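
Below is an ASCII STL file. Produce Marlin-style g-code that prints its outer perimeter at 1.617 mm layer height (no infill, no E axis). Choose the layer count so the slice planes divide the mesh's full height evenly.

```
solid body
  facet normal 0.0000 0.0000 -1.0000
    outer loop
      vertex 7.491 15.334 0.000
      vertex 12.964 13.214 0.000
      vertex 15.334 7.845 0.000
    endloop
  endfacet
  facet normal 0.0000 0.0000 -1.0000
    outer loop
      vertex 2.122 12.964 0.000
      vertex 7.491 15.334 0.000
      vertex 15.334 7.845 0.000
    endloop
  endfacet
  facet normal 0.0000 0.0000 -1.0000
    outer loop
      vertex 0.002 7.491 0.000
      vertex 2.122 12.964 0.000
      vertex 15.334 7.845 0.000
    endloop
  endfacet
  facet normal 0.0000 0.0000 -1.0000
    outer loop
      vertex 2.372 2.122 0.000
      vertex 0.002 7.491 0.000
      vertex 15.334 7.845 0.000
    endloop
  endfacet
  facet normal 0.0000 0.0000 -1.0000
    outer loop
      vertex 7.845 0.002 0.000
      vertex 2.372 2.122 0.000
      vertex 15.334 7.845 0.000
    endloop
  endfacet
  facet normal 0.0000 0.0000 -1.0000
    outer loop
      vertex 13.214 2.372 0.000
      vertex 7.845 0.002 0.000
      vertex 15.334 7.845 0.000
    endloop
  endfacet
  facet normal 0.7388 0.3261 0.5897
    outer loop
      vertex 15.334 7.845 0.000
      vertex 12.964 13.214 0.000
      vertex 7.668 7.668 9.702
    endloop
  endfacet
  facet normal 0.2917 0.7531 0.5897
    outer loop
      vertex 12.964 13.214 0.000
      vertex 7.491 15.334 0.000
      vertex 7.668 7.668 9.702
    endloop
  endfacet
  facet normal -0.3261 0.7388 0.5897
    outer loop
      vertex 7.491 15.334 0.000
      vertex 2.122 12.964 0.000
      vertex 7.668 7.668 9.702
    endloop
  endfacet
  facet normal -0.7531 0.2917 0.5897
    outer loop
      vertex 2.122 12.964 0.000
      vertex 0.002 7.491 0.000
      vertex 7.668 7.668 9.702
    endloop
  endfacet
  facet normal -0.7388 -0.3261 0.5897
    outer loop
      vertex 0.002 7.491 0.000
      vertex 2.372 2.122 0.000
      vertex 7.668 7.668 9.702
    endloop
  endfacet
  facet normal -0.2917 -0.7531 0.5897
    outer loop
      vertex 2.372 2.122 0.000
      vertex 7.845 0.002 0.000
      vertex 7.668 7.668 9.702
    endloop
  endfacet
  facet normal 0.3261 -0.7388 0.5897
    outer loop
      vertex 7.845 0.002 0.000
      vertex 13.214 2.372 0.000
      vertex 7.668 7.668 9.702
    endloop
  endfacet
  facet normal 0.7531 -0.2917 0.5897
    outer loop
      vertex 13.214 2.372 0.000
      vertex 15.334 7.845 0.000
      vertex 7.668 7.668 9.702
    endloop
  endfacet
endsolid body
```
; perimeter-only toolpath
G21 ; units = mm
G90 ; absolute positioning
G28 ; home
; layer 1
G0 Z1.617
G0 X14.056 Y7.815
G1 X12.081 Y12.290
G1 X7.520 Y14.056
G1 X3.046 Y12.081
G1 X1.280 Y7.520
G1 X3.255 Y3.046
G1 X7.815 Y1.280
G1 X12.290 Y3.255
G1 X14.056 Y7.815
; layer 2
G0 Z3.234
G0 X12.779 Y7.786
G1 X11.199 Y11.365
G1 X7.550 Y12.779
G1 X3.971 Y11.199
G1 X2.557 Y7.550
G1 X4.137 Y3.971
G1 X7.786 Y2.557
G1 X11.365 Y4.137
G1 X12.779 Y7.786
; layer 3
G0 Z4.851
G0 X11.501 Y7.756
G1 X10.316 Y10.441
G1 X7.579 Y11.501
G1 X4.895 Y10.316
G1 X3.835 Y7.579
G1 X5.020 Y4.895
G1 X7.756 Y3.835
G1 X10.441 Y5.020
G1 X11.501 Y7.756
; layer 4
G0 Z6.468
G0 X10.223 Y7.727
G1 X9.433 Y9.517
G1 X7.609 Y10.223
G1 X5.819 Y9.433
G1 X5.113 Y7.609
G1 X5.903 Y5.819
G1 X7.727 Y5.113
G1 X9.517 Y5.903
G1 X10.223 Y7.727
; layer 5
G0 Z8.085
G0 X8.946 Y7.697
G1 X8.551 Y8.592
G1 X7.639 Y8.946
G1 X6.744 Y8.551
G1 X6.390 Y7.639
G1 X6.785 Y6.744
G1 X7.697 Y6.390
G1 X8.592 Y6.785
G1 X8.946 Y7.697
M2 ; end

The solid is a regular 8-sided pyramid, base circumscribed radius ≈ 7.67 mm, apex at z ≈ 9.7 mm. Slicing at Δz = 1.617 mm — 6 equal slices spanning the solid's height, so layer i sits at z = i·h/6 — gives 5 non-empty perimeters. Each is a 8-segment closed polygon; G0 lifts to the layer z and rapids to the start vertex, then G1 traces the edges. The cross-section shrinks linearly with z (the slice at the apex is degenerate and omitted).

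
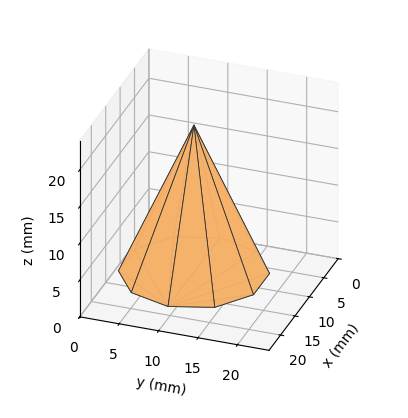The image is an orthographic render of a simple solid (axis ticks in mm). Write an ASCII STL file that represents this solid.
Reading the render: the shape is a regular 10-sided pyramid, base circumscribed radius ≈ 9 mm, apex at z ≈ 20 mm (dimensions read to the nearest mm from the axis ticks). For the STL, each face is triangulated and given an outward normal.

solid part
  facet normal 0.0000 0.0000 -1.0000
    outer loop
      vertex 11.78 17.56 0.00
      vertex 16.28 14.29 0.00
      vertex 18.00 9.00 0.00
    endloop
  endfacet
  facet normal 0.0000 0.0000 -1.0000
    outer loop
      vertex 6.22 17.56 0.00
      vertex 11.78 17.56 0.00
      vertex 18.00 9.00 0.00
    endloop
  endfacet
  facet normal 0.0000 0.0000 -1.0000
    outer loop
      vertex 1.72 14.29 0.00
      vertex 6.22 17.56 0.00
      vertex 18.00 9.00 0.00
    endloop
  endfacet
  facet normal 0.0000 0.0000 -1.0000
    outer loop
      vertex 0.00 9.00 0.00
      vertex 1.72 14.29 0.00
      vertex 18.00 9.00 0.00
    endloop
  endfacet
  facet normal 0.0000 0.0000 -1.0000
    outer loop
      vertex 1.72 3.71 0.00
      vertex 0.00 9.00 0.00
      vertex 18.00 9.00 0.00
    endloop
  endfacet
  facet normal 0.0000 0.0000 -1.0000
    outer loop
      vertex 6.22 0.44 0.00
      vertex 1.72 3.71 0.00
      vertex 18.00 9.00 0.00
    endloop
  endfacet
  facet normal 0.0000 0.0000 -1.0000
    outer loop
      vertex 11.78 0.44 0.00
      vertex 6.22 0.44 0.00
      vertex 18.00 9.00 0.00
    endloop
  endfacet
  facet normal 0.0000 0.0000 -1.0000
    outer loop
      vertex 16.28 3.71 0.00
      vertex 11.78 0.44 0.00
      vertex 18.00 9.00 0.00
    endloop
  endfacet
  facet normal 0.8743 0.2843 0.3934
    outer loop
      vertex 18.00 9.00 0.00
      vertex 16.28 14.29 0.00
      vertex 9.00 9.00 20.00
    endloop
  endfacet
  facet normal 0.5404 0.7437 0.3934
    outer loop
      vertex 16.28 14.29 0.00
      vertex 11.78 17.56 0.00
      vertex 9.00 9.00 20.00
    endloop
  endfacet
  facet normal 0.0000 0.9193 0.3935
    outer loop
      vertex 11.78 17.56 0.00
      vertex 6.22 17.56 0.00
      vertex 9.00 9.00 20.00
    endloop
  endfacet
  facet normal -0.5404 0.7437 0.3934
    outer loop
      vertex 6.22 17.56 0.00
      vertex 1.72 14.29 0.00
      vertex 9.00 9.00 20.00
    endloop
  endfacet
  facet normal -0.8743 0.2843 0.3934
    outer loop
      vertex 1.72 14.29 0.00
      vertex 0.00 9.00 0.00
      vertex 9.00 9.00 20.00
    endloop
  endfacet
  facet normal -0.8743 -0.2843 0.3934
    outer loop
      vertex 0.00 9.00 0.00
      vertex 1.72 3.71 0.00
      vertex 9.00 9.00 20.00
    endloop
  endfacet
  facet normal -0.5404 -0.7437 0.3934
    outer loop
      vertex 1.72 3.71 0.00
      vertex 6.22 0.44 0.00
      vertex 9.00 9.00 20.00
    endloop
  endfacet
  facet normal 0.0000 -0.9193 0.3935
    outer loop
      vertex 6.22 0.44 0.00
      vertex 11.78 0.44 0.00
      vertex 9.00 9.00 20.00
    endloop
  endfacet
  facet normal 0.5404 -0.7437 0.3934
    outer loop
      vertex 11.78 0.44 0.00
      vertex 16.28 3.71 0.00
      vertex 9.00 9.00 20.00
    endloop
  endfacet
  facet normal 0.8743 -0.2843 0.3934
    outer loop
      vertex 16.28 3.71 0.00
      vertex 18.00 9.00 0.00
      vertex 9.00 9.00 20.00
    endloop
  endfacet
endsolid part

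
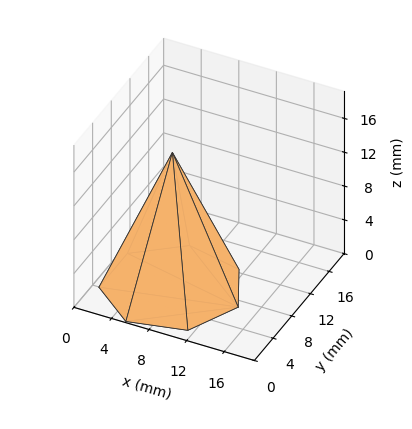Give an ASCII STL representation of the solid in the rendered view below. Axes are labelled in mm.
Reading the render: the shape is a regular 7-sided pyramid, base circumscribed radius ≈ 7 mm, apex at z ≈ 16 mm (dimensions read to the nearest mm from the axis ticks). For the STL, each face is triangulated and given an outward normal.

solid part
  facet normal 0.0000 0.0000 -1.0000
    outer loop
      vertex 5.442 13.824 0.000
      vertex 11.364 12.473 0.000
      vertex 14.000 7.000 0.000
    endloop
  endfacet
  facet normal 0.0000 0.0000 -1.0000
    outer loop
      vertex 0.693 10.037 0.000
      vertex 5.442 13.824 0.000
      vertex 14.000 7.000 0.000
    endloop
  endfacet
  facet normal 0.0000 0.0000 -1.0000
    outer loop
      vertex 0.693 3.963 0.000
      vertex 0.693 10.037 0.000
      vertex 14.000 7.000 0.000
    endloop
  endfacet
  facet normal 0.0000 0.0000 -1.0000
    outer loop
      vertex 5.442 0.176 0.000
      vertex 0.693 3.963 0.000
      vertex 14.000 7.000 0.000
    endloop
  endfacet
  facet normal 0.0000 0.0000 -1.0000
    outer loop
      vertex 11.364 1.527 0.000
      vertex 5.442 0.176 0.000
      vertex 14.000 7.000 0.000
    endloop
  endfacet
  facet normal 0.8382 0.4037 0.3667
    outer loop
      vertex 14.000 7.000 0.000
      vertex 11.364 12.473 0.000
      vertex 7.000 7.000 16.000
    endloop
  endfacet
  facet normal 0.2069 0.9070 0.3667
    outer loop
      vertex 11.364 12.473 0.000
      vertex 5.442 13.824 0.000
      vertex 7.000 7.000 16.000
    endloop
  endfacet
  facet normal -0.5800 0.7274 0.3667
    outer loop
      vertex 5.442 13.824 0.000
      vertex 0.693 10.037 0.000
      vertex 7.000 7.000 16.000
    endloop
  endfacet
  facet normal -0.9303 0.0000 0.3667
    outer loop
      vertex 0.693 10.037 0.000
      vertex 0.693 3.963 0.000
      vertex 7.000 7.000 16.000
    endloop
  endfacet
  facet normal -0.5800 -0.7274 0.3667
    outer loop
      vertex 0.693 3.963 0.000
      vertex 5.442 0.176 0.000
      vertex 7.000 7.000 16.000
    endloop
  endfacet
  facet normal 0.2069 -0.9070 0.3667
    outer loop
      vertex 5.442 0.176 0.000
      vertex 11.364 1.527 0.000
      vertex 7.000 7.000 16.000
    endloop
  endfacet
  facet normal 0.8382 -0.4037 0.3667
    outer loop
      vertex 11.364 1.527 0.000
      vertex 14.000 7.000 0.000
      vertex 7.000 7.000 16.000
    endloop
  endfacet
endsolid part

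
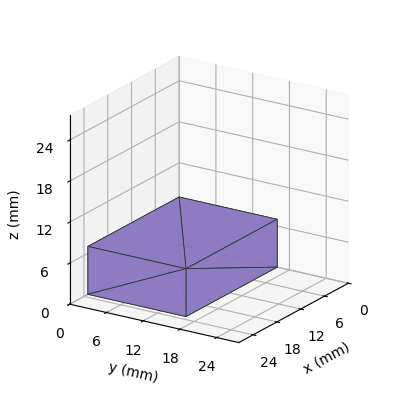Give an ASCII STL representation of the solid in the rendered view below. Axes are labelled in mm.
Reading the render: the shape is a rectangular box, roughly 23 × 16 mm footprint and 7 mm tall (dimensions read to the nearest mm from the axis ticks). For the STL, each face is triangulated and given an outward normal.

solid part
  facet normal 0.0000 0.0000 -1.0000
    outer loop
      vertex 23.00 16.00 0.00
      vertex 23.00 0.00 0.00
      vertex 0.00 0.00 0.00
    endloop
  endfacet
  facet normal 0.0000 0.0000 -1.0000
    outer loop
      vertex 0.00 16.00 0.00
      vertex 23.00 16.00 0.00
      vertex 0.00 0.00 0.00
    endloop
  endfacet
  facet normal 0.0000 0.0000 1.0000
    outer loop
      vertex 0.00 0.00 7.00
      vertex 23.00 0.00 7.00
      vertex 23.00 16.00 7.00
    endloop
  endfacet
  facet normal 0.0000 0.0000 1.0000
    outer loop
      vertex 0.00 0.00 7.00
      vertex 23.00 16.00 7.00
      vertex 0.00 16.00 7.00
    endloop
  endfacet
  facet normal 0.0000 -1.0000 0.0000
    outer loop
      vertex 0.00 0.00 0.00
      vertex 23.00 0.00 0.00
      vertex 23.00 0.00 7.00
    endloop
  endfacet
  facet normal 0.0000 -1.0000 0.0000
    outer loop
      vertex 0.00 0.00 0.00
      vertex 23.00 0.00 7.00
      vertex 0.00 0.00 7.00
    endloop
  endfacet
  facet normal 0.0000 1.0000 0.0000
    outer loop
      vertex 23.00 16.00 7.00
      vertex 23.00 16.00 0.00
      vertex 0.00 16.00 0.00
    endloop
  endfacet
  facet normal 0.0000 1.0000 0.0000
    outer loop
      vertex 0.00 16.00 7.00
      vertex 23.00 16.00 7.00
      vertex 0.00 16.00 0.00
    endloop
  endfacet
  facet normal -1.0000 0.0000 0.0000
    outer loop
      vertex 0.00 16.00 7.00
      vertex 0.00 16.00 0.00
      vertex 0.00 0.00 0.00
    endloop
  endfacet
  facet normal -1.0000 0.0000 0.0000
    outer loop
      vertex 0.00 0.00 7.00
      vertex 0.00 16.00 7.00
      vertex 0.00 0.00 0.00
    endloop
  endfacet
  facet normal 1.0000 0.0000 0.0000
    outer loop
      vertex 23.00 0.00 0.00
      vertex 23.00 16.00 0.00
      vertex 23.00 16.00 7.00
    endloop
  endfacet
  facet normal 1.0000 0.0000 0.0000
    outer loop
      vertex 23.00 0.00 0.00
      vertex 23.00 16.00 7.00
      vertex 23.00 0.00 7.00
    endloop
  endfacet
endsolid part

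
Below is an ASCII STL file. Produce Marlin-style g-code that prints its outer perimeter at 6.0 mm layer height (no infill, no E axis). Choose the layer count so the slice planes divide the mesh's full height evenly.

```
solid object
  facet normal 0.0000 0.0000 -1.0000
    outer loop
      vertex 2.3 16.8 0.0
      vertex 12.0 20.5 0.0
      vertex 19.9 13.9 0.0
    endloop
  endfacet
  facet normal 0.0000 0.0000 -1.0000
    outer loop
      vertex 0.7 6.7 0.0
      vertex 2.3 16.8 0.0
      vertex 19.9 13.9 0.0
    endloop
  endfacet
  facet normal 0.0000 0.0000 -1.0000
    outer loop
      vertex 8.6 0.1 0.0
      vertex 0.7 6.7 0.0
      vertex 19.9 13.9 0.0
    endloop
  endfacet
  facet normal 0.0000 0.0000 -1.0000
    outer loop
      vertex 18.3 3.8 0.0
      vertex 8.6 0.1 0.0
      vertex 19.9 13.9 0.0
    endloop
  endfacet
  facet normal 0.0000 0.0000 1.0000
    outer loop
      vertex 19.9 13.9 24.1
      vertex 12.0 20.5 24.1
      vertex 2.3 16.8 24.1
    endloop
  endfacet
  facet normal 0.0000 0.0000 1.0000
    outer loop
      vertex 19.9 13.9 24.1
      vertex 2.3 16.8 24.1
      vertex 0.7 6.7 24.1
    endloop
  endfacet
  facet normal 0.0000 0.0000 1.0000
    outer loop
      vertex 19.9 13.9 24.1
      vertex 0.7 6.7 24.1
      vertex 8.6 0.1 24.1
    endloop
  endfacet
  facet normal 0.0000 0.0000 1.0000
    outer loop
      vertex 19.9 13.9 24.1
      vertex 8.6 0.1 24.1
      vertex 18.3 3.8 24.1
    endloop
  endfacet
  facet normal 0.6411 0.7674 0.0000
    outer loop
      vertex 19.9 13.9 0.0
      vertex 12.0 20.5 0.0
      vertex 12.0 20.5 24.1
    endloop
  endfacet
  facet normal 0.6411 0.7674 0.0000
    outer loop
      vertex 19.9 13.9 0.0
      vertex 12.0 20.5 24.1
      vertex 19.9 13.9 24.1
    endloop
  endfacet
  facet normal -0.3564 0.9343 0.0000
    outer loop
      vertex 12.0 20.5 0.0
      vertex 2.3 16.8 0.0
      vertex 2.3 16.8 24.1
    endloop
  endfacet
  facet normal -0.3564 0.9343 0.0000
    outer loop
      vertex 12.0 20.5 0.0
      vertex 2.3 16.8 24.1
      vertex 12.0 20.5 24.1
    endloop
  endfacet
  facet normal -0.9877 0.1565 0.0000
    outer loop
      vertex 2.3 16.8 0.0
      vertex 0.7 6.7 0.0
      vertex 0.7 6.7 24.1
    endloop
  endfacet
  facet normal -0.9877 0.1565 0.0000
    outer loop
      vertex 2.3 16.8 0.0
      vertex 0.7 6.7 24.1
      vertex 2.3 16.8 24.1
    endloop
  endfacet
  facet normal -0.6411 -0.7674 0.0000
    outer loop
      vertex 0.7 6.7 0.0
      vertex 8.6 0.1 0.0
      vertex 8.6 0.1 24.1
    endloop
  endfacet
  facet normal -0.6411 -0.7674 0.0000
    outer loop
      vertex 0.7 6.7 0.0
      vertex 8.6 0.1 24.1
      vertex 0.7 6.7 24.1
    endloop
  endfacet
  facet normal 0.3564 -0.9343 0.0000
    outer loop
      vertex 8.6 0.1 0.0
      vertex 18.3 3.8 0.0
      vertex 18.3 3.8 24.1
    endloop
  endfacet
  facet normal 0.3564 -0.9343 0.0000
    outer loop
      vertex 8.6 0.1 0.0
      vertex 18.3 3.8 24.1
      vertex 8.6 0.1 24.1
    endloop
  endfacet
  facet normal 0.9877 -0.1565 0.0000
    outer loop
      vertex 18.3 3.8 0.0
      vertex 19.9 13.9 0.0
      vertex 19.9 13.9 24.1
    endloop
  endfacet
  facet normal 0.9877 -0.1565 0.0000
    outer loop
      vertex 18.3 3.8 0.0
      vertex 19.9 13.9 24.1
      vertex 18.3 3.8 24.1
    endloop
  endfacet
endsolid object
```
; perimeter-only toolpath
G21 ; units = mm
G90 ; absolute positioning
G28 ; home
; layer 1
G0 Z6.0
G0 X19.9 Y13.9
G1 X12.0 Y20.5
G1 X2.3 Y16.8
G1 X0.7 Y6.7
G1 X8.6 Y0.1
G1 X18.3 Y3.8
G1 X19.9 Y13.9
; layer 2
G0 Z12.1
G0 X19.9 Y13.9
G1 X12.0 Y20.5
G1 X2.3 Y16.8
G1 X0.7 Y6.7
G1 X8.6 Y0.1
G1 X18.3 Y3.8
G1 X19.9 Y13.9
; layer 3
G0 Z18.1
G0 X19.9 Y13.9
G1 X12.0 Y20.5
G1 X2.3 Y16.8
G1 X0.7 Y6.7
G1 X8.6 Y0.1
G1 X18.3 Y3.8
G1 X19.9 Y13.9
; layer 4
G0 Z24.1
G0 X19.9 Y13.9
G1 X12.0 Y20.5
G1 X2.3 Y16.8
G1 X0.7 Y6.7
G1 X8.6 Y0.1
G1 X18.3 Y3.8
G1 X19.9 Y13.9
M2 ; end

The solid is a regular 6-sided prism (a cylinder approximated with 6 flat sides), circumscribed radius ≈ 10.3 mm, height ≈ 24.1 mm. Slicing at Δz = 6.0 mm — 4 equal slices spanning the solid's height, so layer i sits at z = i·h/4 — gives 4 non-empty perimeters. Each is a 6-segment closed polygon; G0 lifts to the layer z and rapids to the start vertex, then G1 traces the edges.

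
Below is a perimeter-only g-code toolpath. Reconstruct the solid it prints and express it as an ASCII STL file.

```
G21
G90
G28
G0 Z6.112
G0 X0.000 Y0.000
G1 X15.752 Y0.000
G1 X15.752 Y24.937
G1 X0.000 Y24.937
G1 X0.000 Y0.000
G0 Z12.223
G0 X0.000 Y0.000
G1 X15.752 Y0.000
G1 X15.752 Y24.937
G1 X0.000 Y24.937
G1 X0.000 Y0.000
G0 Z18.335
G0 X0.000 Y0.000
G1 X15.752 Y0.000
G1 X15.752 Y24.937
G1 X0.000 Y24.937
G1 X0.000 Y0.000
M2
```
solid part
  facet normal 0.0000 0.0000 -1.0000
    outer loop
      vertex 15.752 24.937 0.000
      vertex 15.752 0.000 0.000
      vertex 0.000 0.000 0.000
    endloop
  endfacet
  facet normal 0.0000 0.0000 -1.0000
    outer loop
      vertex 0.000 24.937 0.000
      vertex 15.752 24.937 0.000
      vertex 0.000 0.000 0.000
    endloop
  endfacet
  facet normal 0.0000 0.0000 1.0000
    outer loop
      vertex 0.000 0.000 18.335
      vertex 15.752 0.000 18.335
      vertex 15.752 24.937 18.335
    endloop
  endfacet
  facet normal 0.0000 0.0000 1.0000
    outer loop
      vertex 0.000 0.000 18.335
      vertex 15.752 24.937 18.335
      vertex 0.000 24.937 18.335
    endloop
  endfacet
  facet normal 0.0000 -1.0000 0.0000
    outer loop
      vertex 0.000 0.000 0.000
      vertex 15.752 0.000 0.000
      vertex 15.752 0.000 18.335
    endloop
  endfacet
  facet normal 0.0000 -1.0000 0.0000
    outer loop
      vertex 0.000 0.000 0.000
      vertex 15.752 0.000 18.335
      vertex 0.000 0.000 18.335
    endloop
  endfacet
  facet normal 0.0000 1.0000 0.0000
    outer loop
      vertex 15.752 24.937 18.335
      vertex 15.752 24.937 0.000
      vertex 0.000 24.937 0.000
    endloop
  endfacet
  facet normal 0.0000 1.0000 0.0000
    outer loop
      vertex 0.000 24.937 18.335
      vertex 15.752 24.937 18.335
      vertex 0.000 24.937 0.000
    endloop
  endfacet
  facet normal -1.0000 0.0000 0.0000
    outer loop
      vertex 0.000 24.937 18.335
      vertex 0.000 24.937 0.000
      vertex 0.000 0.000 0.000
    endloop
  endfacet
  facet normal -1.0000 0.0000 0.0000
    outer loop
      vertex 0.000 0.000 18.335
      vertex 0.000 24.937 18.335
      vertex 0.000 0.000 0.000
    endloop
  endfacet
  facet normal 1.0000 0.0000 0.0000
    outer loop
      vertex 15.752 0.000 0.000
      vertex 15.752 24.937 0.000
      vertex 15.752 24.937 18.335
    endloop
  endfacet
  facet normal 1.0000 0.0000 0.0000
    outer loop
      vertex 15.752 0.000 0.000
      vertex 15.752 24.937 18.335
      vertex 15.752 0.000 18.335
    endloop
  endfacet
endsolid part

The G0 Z moves step by Δz≈6.112 mm. Every layer's G1 loop is the same polygon, so the solid is a straight extrusion of it from z=0 to z≈18.3. Closing with flat bottom and top caps and triangulating gives 12 facets — a rectangular box, roughly 15.8 × 24.9 mm footprint and 18.3 mm tall.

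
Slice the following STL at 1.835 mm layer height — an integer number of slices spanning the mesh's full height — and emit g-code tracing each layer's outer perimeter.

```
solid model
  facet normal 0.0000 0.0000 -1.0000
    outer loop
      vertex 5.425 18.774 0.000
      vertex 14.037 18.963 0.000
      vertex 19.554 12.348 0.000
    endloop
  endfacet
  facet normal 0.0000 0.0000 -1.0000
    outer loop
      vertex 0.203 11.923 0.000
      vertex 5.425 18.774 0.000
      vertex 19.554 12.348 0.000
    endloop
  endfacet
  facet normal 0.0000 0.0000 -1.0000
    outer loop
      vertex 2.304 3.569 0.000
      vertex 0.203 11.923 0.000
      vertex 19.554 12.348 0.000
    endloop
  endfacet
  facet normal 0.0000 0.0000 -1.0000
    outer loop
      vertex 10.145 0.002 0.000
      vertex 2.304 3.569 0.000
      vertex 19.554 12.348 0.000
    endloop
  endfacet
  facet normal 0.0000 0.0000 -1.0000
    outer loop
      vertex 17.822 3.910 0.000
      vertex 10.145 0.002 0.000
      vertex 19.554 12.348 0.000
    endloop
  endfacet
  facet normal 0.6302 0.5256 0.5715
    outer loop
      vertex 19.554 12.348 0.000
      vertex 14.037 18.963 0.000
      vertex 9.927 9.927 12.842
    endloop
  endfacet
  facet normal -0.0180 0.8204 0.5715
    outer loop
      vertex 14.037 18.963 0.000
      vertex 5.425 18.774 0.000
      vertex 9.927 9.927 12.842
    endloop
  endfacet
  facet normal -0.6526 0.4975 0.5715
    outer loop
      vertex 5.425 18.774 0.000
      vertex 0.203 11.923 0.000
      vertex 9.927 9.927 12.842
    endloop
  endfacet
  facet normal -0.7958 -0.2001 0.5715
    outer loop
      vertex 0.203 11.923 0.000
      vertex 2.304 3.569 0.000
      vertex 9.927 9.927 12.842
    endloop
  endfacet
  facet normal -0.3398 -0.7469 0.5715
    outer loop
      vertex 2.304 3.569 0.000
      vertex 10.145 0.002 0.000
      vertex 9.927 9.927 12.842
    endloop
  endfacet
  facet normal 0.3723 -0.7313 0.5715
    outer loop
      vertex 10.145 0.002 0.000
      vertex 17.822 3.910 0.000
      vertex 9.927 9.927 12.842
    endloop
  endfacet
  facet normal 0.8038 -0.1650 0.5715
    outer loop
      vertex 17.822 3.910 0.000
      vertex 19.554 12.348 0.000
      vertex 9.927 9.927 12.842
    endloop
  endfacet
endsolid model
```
; perimeter-only toolpath
G21 ; units = mm
G90 ; absolute positioning
G28 ; home
; layer 1
G0 Z1.835
G0 X18.179 Y12.002
G1 X13.450 Y17.672
G1 X6.068 Y17.510
G1 X1.592 Y11.638
G1 X3.393 Y4.477
G1 X10.114 Y1.420
G1 X16.694 Y4.770
G1 X18.179 Y12.002
; layer 2
G0 Z3.669
G0 X16.803 Y11.656
G1 X12.863 Y16.381
G1 X6.711 Y16.246
G1 X2.981 Y11.353
G1 X4.482 Y5.386
G1 X10.083 Y2.838
G1 X15.566 Y5.629
G1 X16.803 Y11.656
; layer 3
G0 Z5.504
G0 X15.428 Y11.310
G1 X12.276 Y15.090
G1 X7.354 Y14.982
G1 X4.370 Y11.068
G1 X5.571 Y6.294
G1 X10.052 Y4.256
G1 X14.438 Y6.489
G1 X15.428 Y11.310
; layer 4
G0 Z7.338
G0 X14.053 Y10.965
G1 X11.688 Y13.800
G1 X7.998 Y13.719
G1 X5.760 Y10.782
G1 X6.660 Y7.202
G1 X10.020 Y5.673
G1 X13.311 Y7.348
G1 X14.053 Y10.965
; layer 5
G0 Z9.173
G0 X12.678 Y10.619
G1 X11.101 Y12.509
G1 X8.641 Y12.455
G1 X7.149 Y10.497
G1 X7.749 Y8.110
G1 X9.989 Y7.091
G1 X12.183 Y8.208
G1 X12.678 Y10.619
; layer 6
G0 Z11.007
G0 X11.302 Y10.273
G1 X10.514 Y11.218
G1 X9.284 Y11.191
G1 X8.538 Y10.212
G1 X8.838 Y9.019
G1 X9.958 Y8.509
G1 X11.055 Y9.067
G1 X11.302 Y10.273
M2 ; end

The solid is a regular 7-sided pyramid, base circumscribed radius ≈ 9.93 mm, apex at z ≈ 12.8 mm. Slicing at Δz = 1.835 mm — 7 equal slices spanning the solid's height, so layer i sits at z = i·h/7 — gives 6 non-empty perimeters. Each is a 7-segment closed polygon; G0 lifts to the layer z and rapids to the start vertex, then G1 traces the edges. The cross-section shrinks linearly with z (the slice at the apex is degenerate and omitted).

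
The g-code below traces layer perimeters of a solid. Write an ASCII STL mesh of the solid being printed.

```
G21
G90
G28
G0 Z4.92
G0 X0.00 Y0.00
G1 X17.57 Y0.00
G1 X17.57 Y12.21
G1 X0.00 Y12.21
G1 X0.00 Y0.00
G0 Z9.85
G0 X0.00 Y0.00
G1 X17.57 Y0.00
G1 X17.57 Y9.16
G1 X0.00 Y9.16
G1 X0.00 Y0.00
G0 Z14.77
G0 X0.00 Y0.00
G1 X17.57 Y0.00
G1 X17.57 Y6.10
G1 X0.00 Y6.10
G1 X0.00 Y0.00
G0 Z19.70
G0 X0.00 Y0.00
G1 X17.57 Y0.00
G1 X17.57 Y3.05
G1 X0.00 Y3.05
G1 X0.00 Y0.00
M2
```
solid part
  facet normal 0.0000 0.0000 -1.0000
    outer loop
      vertex 17.57 15.26 0.00
      vertex 17.57 0.00 0.00
      vertex 0.00 0.00 0.00
    endloop
  endfacet
  facet normal 0.0000 0.0000 -1.0000
    outer loop
      vertex 0.00 15.26 0.00
      vertex 17.57 15.26 0.00
      vertex 0.00 0.00 0.00
    endloop
  endfacet
  facet normal 0.0000 -1.0000 0.0000
    outer loop
      vertex 0.00 0.00 0.00
      vertex 17.57 0.00 0.00
      vertex 17.57 0.00 24.62
    endloop
  endfacet
  facet normal 0.0000 -1.0000 0.0000
    outer loop
      vertex 0.00 0.00 0.00
      vertex 17.57 0.00 24.62
      vertex 0.00 0.00 24.62
    endloop
  endfacet
  facet normal 0.0000 0.8500 0.5268
    outer loop
      vertex 0.00 0.00 24.62
      vertex 17.57 0.00 24.62
      vertex 17.57 15.26 0.00
    endloop
  endfacet
  facet normal 0.0000 0.8500 0.5268
    outer loop
      vertex 0.00 0.00 24.62
      vertex 17.57 15.26 0.00
      vertex 0.00 15.26 0.00
    endloop
  endfacet
  facet normal -1.0000 0.0000 0.0000
    outer loop
      vertex 0.00 0.00 24.62
      vertex 0.00 15.26 0.00
      vertex 0.00 0.00 0.00
    endloop
  endfacet
  facet normal 1.0000 0.0000 0.0000
    outer loop
      vertex 17.57 0.00 0.00
      vertex 17.57 15.26 0.00
      vertex 17.57 0.00 24.62
    endloop
  endfacet
endsolid part

The G0 Z moves step by Δz≈4.92 mm. The G1 loops shrink linearly with z, so the solid tapers from its base footprint up to z≈24.6. Closing with a flat bottom cap and the tapered top and triangulating gives 8 facets — a wedge (ramp): 17.6 × 15.3 mm base, rising to 24.6 mm along the y=0 edge and sloping linearly to z=0 at y=15.3.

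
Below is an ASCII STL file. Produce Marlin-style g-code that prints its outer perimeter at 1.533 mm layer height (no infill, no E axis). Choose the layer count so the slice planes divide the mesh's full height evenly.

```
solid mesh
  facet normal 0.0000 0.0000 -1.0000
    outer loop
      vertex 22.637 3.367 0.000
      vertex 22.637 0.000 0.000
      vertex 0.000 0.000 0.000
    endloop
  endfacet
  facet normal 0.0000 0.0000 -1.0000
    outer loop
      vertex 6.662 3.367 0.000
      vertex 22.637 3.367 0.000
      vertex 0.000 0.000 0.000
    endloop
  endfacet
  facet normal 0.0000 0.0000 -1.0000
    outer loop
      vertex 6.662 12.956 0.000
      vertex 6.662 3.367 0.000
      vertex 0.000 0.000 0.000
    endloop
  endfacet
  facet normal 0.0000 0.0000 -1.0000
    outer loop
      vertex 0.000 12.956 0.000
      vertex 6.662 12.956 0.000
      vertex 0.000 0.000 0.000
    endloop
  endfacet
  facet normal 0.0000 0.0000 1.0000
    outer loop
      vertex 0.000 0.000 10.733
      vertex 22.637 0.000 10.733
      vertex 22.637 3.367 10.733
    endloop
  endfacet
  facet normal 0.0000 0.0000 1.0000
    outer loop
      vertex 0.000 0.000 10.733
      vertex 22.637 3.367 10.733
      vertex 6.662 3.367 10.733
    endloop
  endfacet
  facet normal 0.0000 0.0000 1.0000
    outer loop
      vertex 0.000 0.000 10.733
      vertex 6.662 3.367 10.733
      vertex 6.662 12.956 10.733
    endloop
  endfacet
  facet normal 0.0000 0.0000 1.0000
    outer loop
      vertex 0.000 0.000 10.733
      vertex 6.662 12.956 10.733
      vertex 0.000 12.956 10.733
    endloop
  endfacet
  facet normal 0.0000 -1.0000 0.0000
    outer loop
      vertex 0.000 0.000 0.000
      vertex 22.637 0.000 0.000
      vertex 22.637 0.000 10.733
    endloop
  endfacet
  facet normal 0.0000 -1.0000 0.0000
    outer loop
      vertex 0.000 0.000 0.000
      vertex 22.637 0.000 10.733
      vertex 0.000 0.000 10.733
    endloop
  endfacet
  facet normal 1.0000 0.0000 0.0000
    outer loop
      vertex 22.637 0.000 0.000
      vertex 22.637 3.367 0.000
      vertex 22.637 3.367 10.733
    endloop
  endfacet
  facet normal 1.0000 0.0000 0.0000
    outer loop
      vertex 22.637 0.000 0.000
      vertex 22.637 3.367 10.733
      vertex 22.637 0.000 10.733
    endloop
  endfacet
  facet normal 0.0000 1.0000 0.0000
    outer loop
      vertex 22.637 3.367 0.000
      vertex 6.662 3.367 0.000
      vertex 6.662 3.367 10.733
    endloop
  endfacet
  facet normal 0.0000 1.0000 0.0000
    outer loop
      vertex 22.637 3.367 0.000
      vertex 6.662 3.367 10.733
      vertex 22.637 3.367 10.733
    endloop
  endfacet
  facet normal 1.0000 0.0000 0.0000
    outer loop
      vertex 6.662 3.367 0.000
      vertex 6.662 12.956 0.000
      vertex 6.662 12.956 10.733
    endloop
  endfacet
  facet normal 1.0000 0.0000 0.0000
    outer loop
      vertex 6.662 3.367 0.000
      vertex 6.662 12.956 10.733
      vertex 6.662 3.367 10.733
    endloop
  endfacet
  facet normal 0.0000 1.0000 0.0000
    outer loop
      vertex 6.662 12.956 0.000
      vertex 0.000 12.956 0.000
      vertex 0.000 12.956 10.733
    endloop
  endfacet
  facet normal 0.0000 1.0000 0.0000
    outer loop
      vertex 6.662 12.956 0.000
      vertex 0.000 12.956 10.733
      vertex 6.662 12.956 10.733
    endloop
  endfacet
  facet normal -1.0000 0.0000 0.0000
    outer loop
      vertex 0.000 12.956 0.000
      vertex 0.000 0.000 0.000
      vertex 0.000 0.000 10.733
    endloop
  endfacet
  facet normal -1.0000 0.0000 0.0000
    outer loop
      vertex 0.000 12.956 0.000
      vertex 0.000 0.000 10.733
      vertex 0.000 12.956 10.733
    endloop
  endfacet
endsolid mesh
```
; perimeter-only toolpath
G21 ; units = mm
G90 ; absolute positioning
G28 ; home
; layer 1
G0 Z1.533
G0 X0.000 Y0.000
G1 X22.637 Y0.000
G1 X22.637 Y3.367
G1 X6.662 Y3.367
G1 X6.662 Y12.956
G1 X0.000 Y12.956
G1 X0.000 Y0.000
; layer 2
G0 Z3.067
G0 X0.000 Y0.000
G1 X22.637 Y0.000
G1 X22.637 Y3.367
G1 X6.662 Y3.367
G1 X6.662 Y12.956
G1 X0.000 Y12.956
G1 X0.000 Y0.000
; layer 3
G0 Z4.600
G0 X0.000 Y0.000
G1 X22.637 Y0.000
G1 X22.637 Y3.367
G1 X6.662 Y3.367
G1 X6.662 Y12.956
G1 X0.000 Y12.956
G1 X0.000 Y0.000
; layer 4
G0 Z6.133
G0 X0.000 Y0.000
G1 X22.637 Y0.000
G1 X22.637 Y3.367
G1 X6.662 Y3.367
G1 X6.662 Y12.956
G1 X0.000 Y12.956
G1 X0.000 Y0.000
; layer 5
G0 Z7.666
G0 X0.000 Y0.000
G1 X22.637 Y0.000
G1 X22.637 Y3.367
G1 X6.662 Y3.367
G1 X6.662 Y12.956
G1 X0.000 Y12.956
G1 X0.000 Y0.000
; layer 6
G0 Z9.200
G0 X0.000 Y0.000
G1 X22.637 Y0.000
G1 X22.637 Y3.367
G1 X6.662 Y3.367
G1 X6.662 Y12.956
G1 X0.000 Y12.956
G1 X0.000 Y0.000
; layer 7
G0 Z10.733
G0 X0.000 Y0.000
G1 X22.637 Y0.000
G1 X22.637 Y3.367
G1 X6.662 Y3.367
G1 X6.662 Y12.956
G1 X0.000 Y12.956
G1 X0.000 Y0.000
M2 ; end

The solid is an L-shaped prism: outer 22.6 × 13 mm, arm thicknesses ≈ 3.37 mm (horizontal) and 6.66 mm (vertical), extruded 10.7 mm in z. Slicing at Δz = 1.533 mm — 7 equal slices spanning the solid's height, so layer i sits at z = i·h/7 — gives 7 non-empty perimeters. Each is a 6-segment closed polygon; G0 lifts to the layer z and rapids to the start vertex, then G1 traces the edges.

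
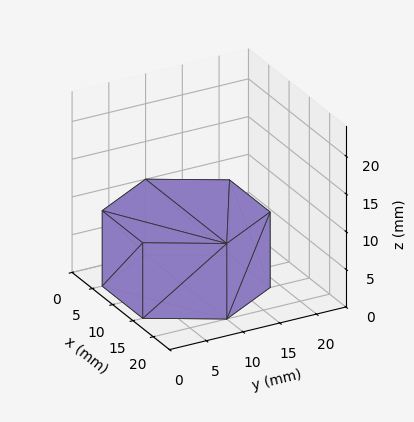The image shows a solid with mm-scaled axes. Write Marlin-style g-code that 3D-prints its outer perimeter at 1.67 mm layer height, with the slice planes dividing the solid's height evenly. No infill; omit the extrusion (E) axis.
Reading the render: the shape is a regular 6-sided prism (a cylinder approximated with 6 flat sides), circumscribed radius ≈ 10 mm, height ≈ 10 mm (dimensions read to the nearest mm from the axis ticks). For the g-code, the solid's height is divided into equal slices at the stated Δz and each level perimeter traced with G1 moves after a G0 lift.

; perimeter-only toolpath
G21 ; units = mm
G90 ; absolute positioning
G28 ; home
; layer 1
G0 Z1.67
G0 X20.00 Y10.00
G1 X15.00 Y18.66
G1 X5.00 Y18.66
G1 X0.00 Y10.00
G1 X5.00 Y1.34
G1 X15.00 Y1.34
G1 X20.00 Y10.00
; layer 2
G0 Z3.33
G0 X20.00 Y10.00
G1 X15.00 Y18.66
G1 X5.00 Y18.66
G1 X0.00 Y10.00
G1 X5.00 Y1.34
G1 X15.00 Y1.34
G1 X20.00 Y10.00
; layer 3
G0 Z5.00
G0 X20.00 Y10.00
G1 X15.00 Y18.66
G1 X5.00 Y18.66
G1 X0.00 Y10.00
G1 X5.00 Y1.34
G1 X15.00 Y1.34
G1 X20.00 Y10.00
; layer 4
G0 Z6.67
G0 X20.00 Y10.00
G1 X15.00 Y18.66
G1 X5.00 Y18.66
G1 X0.00 Y10.00
G1 X5.00 Y1.34
G1 X15.00 Y1.34
G1 X20.00 Y10.00
; layer 5
G0 Z8.33
G0 X20.00 Y10.00
G1 X15.00 Y18.66
G1 X5.00 Y18.66
G1 X0.00 Y10.00
G1 X5.00 Y1.34
G1 X15.00 Y1.34
G1 X20.00 Y10.00
; layer 6
G0 Z10.00
G0 X20.00 Y10.00
G1 X15.00 Y18.66
G1 X5.00 Y18.66
G1 X0.00 Y10.00
G1 X5.00 Y1.34
G1 X15.00 Y1.34
G1 X20.00 Y10.00
M2 ; end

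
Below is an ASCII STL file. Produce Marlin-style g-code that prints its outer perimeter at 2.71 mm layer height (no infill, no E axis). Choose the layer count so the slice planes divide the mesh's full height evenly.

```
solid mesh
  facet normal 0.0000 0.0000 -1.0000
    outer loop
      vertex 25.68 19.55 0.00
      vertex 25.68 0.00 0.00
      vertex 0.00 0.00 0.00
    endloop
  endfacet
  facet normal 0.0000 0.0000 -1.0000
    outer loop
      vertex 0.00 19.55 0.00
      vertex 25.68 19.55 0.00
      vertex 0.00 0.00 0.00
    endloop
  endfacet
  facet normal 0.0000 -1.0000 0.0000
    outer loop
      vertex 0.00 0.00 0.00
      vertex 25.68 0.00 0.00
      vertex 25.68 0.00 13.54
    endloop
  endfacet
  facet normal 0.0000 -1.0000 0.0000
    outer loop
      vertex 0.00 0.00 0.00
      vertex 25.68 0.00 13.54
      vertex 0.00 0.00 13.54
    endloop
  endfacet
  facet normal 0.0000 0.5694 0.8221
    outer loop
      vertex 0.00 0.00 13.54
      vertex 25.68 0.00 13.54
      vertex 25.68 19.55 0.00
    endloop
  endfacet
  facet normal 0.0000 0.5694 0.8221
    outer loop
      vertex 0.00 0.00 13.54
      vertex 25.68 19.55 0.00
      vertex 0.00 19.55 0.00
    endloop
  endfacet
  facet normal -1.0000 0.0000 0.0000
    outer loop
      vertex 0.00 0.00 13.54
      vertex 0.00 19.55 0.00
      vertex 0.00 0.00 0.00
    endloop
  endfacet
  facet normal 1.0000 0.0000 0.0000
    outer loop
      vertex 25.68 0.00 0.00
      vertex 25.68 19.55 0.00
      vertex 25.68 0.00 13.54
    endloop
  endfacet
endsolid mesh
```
; perimeter-only toolpath
G21 ; units = mm
G90 ; absolute positioning
G28 ; home
; layer 1
G0 Z2.71
G0 X0.00 Y0.00
G1 X25.68 Y0.00
G1 X25.68 Y15.64
G1 X0.00 Y15.64
G1 X0.00 Y0.00
; layer 2
G0 Z5.42
G0 X0.00 Y0.00
G1 X25.68 Y0.00
G1 X25.68 Y11.73
G1 X0.00 Y11.73
G1 X0.00 Y0.00
; layer 3
G0 Z8.12
G0 X0.00 Y0.00
G1 X25.68 Y0.00
G1 X25.68 Y7.82
G1 X0.00 Y7.82
G1 X0.00 Y0.00
; layer 4
G0 Z10.83
G0 X0.00 Y0.00
G1 X25.68 Y0.00
G1 X25.68 Y3.91
G1 X0.00 Y3.91
G1 X0.00 Y0.00
M2 ; end

The solid is a wedge (ramp): 25.7 × 19.6 mm base, rising to 13.5 mm along the y=0 edge and sloping linearly to z=0 at y=19.6. Slicing at Δz = 2.71 mm — 5 equal slices spanning the solid's height, so layer i sits at z = i·h/5 — gives 4 non-empty perimeters. Each is a 4-segment closed polygon; G0 lifts to the layer z and rapids to the start vertex, then G1 traces the edges. The cross-section shrinks linearly with z (the slice at the apex is degenerate and omitted).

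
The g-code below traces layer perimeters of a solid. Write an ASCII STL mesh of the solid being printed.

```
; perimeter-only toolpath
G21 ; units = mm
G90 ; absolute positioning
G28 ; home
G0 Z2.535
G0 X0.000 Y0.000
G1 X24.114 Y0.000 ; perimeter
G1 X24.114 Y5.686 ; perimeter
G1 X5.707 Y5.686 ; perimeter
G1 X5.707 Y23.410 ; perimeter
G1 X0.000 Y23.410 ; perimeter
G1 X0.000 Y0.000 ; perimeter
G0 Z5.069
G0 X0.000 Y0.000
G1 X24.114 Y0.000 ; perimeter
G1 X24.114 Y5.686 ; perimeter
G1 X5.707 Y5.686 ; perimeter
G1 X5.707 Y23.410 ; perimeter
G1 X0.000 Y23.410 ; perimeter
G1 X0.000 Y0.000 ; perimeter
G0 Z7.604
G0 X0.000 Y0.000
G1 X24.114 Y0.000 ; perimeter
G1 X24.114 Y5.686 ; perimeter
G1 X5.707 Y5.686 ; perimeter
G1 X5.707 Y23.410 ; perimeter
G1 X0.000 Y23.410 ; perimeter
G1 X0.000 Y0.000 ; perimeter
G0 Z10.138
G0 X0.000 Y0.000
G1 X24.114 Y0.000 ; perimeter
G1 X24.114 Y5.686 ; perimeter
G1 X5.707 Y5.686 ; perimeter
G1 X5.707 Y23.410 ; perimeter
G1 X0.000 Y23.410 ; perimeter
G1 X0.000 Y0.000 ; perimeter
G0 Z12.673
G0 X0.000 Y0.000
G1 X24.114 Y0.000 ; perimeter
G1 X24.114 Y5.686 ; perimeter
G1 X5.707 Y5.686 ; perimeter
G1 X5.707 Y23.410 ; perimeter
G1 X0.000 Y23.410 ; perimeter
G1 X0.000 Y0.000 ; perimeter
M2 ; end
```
solid part
  facet normal 0.0000 0.0000 -1.0000
    outer loop
      vertex 24.114 5.686 0.000
      vertex 24.114 0.000 0.000
      vertex 0.000 0.000 0.000
    endloop
  endfacet
  facet normal 0.0000 0.0000 -1.0000
    outer loop
      vertex 5.707 5.686 0.000
      vertex 24.114 5.686 0.000
      vertex 0.000 0.000 0.000
    endloop
  endfacet
  facet normal 0.0000 0.0000 -1.0000
    outer loop
      vertex 5.707 23.410 0.000
      vertex 5.707 5.686 0.000
      vertex 0.000 0.000 0.000
    endloop
  endfacet
  facet normal 0.0000 0.0000 -1.0000
    outer loop
      vertex 0.000 23.410 0.000
      vertex 5.707 23.410 0.000
      vertex 0.000 0.000 0.000
    endloop
  endfacet
  facet normal 0.0000 0.0000 1.0000
    outer loop
      vertex 0.000 0.000 12.673
      vertex 24.114 0.000 12.673
      vertex 24.114 5.686 12.673
    endloop
  endfacet
  facet normal 0.0000 0.0000 1.0000
    outer loop
      vertex 0.000 0.000 12.673
      vertex 24.114 5.686 12.673
      vertex 5.707 5.686 12.673
    endloop
  endfacet
  facet normal 0.0000 0.0000 1.0000
    outer loop
      vertex 0.000 0.000 12.673
      vertex 5.707 5.686 12.673
      vertex 5.707 23.410 12.673
    endloop
  endfacet
  facet normal 0.0000 0.0000 1.0000
    outer loop
      vertex 0.000 0.000 12.673
      vertex 5.707 23.410 12.673
      vertex 0.000 23.410 12.673
    endloop
  endfacet
  facet normal 0.0000 -1.0000 0.0000
    outer loop
      vertex 0.000 0.000 0.000
      vertex 24.114 0.000 0.000
      vertex 24.114 0.000 12.673
    endloop
  endfacet
  facet normal 0.0000 -1.0000 0.0000
    outer loop
      vertex 0.000 0.000 0.000
      vertex 24.114 0.000 12.673
      vertex 0.000 0.000 12.673
    endloop
  endfacet
  facet normal 1.0000 0.0000 0.0000
    outer loop
      vertex 24.114 0.000 0.000
      vertex 24.114 5.686 0.000
      vertex 24.114 5.686 12.673
    endloop
  endfacet
  facet normal 1.0000 0.0000 0.0000
    outer loop
      vertex 24.114 0.000 0.000
      vertex 24.114 5.686 12.673
      vertex 24.114 0.000 12.673
    endloop
  endfacet
  facet normal 0.0000 1.0000 0.0000
    outer loop
      vertex 24.114 5.686 0.000
      vertex 5.707 5.686 0.000
      vertex 5.707 5.686 12.673
    endloop
  endfacet
  facet normal 0.0000 1.0000 0.0000
    outer loop
      vertex 24.114 5.686 0.000
      vertex 5.707 5.686 12.673
      vertex 24.114 5.686 12.673
    endloop
  endfacet
  facet normal 1.0000 0.0000 0.0000
    outer loop
      vertex 5.707 5.686 0.000
      vertex 5.707 23.410 0.000
      vertex 5.707 23.410 12.673
    endloop
  endfacet
  facet normal 1.0000 0.0000 0.0000
    outer loop
      vertex 5.707 5.686 0.000
      vertex 5.707 23.410 12.673
      vertex 5.707 5.686 12.673
    endloop
  endfacet
  facet normal 0.0000 1.0000 0.0000
    outer loop
      vertex 5.707 23.410 0.000
      vertex 0.000 23.410 0.000
      vertex 0.000 23.410 12.673
    endloop
  endfacet
  facet normal 0.0000 1.0000 0.0000
    outer loop
      vertex 5.707 23.410 0.000
      vertex 0.000 23.410 12.673
      vertex 5.707 23.410 12.673
    endloop
  endfacet
  facet normal -1.0000 0.0000 0.0000
    outer loop
      vertex 0.000 23.410 0.000
      vertex 0.000 0.000 0.000
      vertex 0.000 0.000 12.673
    endloop
  endfacet
  facet normal -1.0000 0.0000 0.0000
    outer loop
      vertex 0.000 23.410 0.000
      vertex 0.000 0.000 12.673
      vertex 0.000 23.410 12.673
    endloop
  endfacet
endsolid part

The G0 Z moves step by Δz≈2.535 mm. Every layer's G1 loop is the same polygon, so the solid is a straight extrusion of it from z=0 to z≈12.7. Closing with flat bottom and top caps and triangulating gives 20 facets — an L-shaped prism: outer 24.1 × 23.4 mm, arm thicknesses ≈ 5.69 mm (horizontal) and 5.71 mm (vertical), extruded 12.7 mm in z.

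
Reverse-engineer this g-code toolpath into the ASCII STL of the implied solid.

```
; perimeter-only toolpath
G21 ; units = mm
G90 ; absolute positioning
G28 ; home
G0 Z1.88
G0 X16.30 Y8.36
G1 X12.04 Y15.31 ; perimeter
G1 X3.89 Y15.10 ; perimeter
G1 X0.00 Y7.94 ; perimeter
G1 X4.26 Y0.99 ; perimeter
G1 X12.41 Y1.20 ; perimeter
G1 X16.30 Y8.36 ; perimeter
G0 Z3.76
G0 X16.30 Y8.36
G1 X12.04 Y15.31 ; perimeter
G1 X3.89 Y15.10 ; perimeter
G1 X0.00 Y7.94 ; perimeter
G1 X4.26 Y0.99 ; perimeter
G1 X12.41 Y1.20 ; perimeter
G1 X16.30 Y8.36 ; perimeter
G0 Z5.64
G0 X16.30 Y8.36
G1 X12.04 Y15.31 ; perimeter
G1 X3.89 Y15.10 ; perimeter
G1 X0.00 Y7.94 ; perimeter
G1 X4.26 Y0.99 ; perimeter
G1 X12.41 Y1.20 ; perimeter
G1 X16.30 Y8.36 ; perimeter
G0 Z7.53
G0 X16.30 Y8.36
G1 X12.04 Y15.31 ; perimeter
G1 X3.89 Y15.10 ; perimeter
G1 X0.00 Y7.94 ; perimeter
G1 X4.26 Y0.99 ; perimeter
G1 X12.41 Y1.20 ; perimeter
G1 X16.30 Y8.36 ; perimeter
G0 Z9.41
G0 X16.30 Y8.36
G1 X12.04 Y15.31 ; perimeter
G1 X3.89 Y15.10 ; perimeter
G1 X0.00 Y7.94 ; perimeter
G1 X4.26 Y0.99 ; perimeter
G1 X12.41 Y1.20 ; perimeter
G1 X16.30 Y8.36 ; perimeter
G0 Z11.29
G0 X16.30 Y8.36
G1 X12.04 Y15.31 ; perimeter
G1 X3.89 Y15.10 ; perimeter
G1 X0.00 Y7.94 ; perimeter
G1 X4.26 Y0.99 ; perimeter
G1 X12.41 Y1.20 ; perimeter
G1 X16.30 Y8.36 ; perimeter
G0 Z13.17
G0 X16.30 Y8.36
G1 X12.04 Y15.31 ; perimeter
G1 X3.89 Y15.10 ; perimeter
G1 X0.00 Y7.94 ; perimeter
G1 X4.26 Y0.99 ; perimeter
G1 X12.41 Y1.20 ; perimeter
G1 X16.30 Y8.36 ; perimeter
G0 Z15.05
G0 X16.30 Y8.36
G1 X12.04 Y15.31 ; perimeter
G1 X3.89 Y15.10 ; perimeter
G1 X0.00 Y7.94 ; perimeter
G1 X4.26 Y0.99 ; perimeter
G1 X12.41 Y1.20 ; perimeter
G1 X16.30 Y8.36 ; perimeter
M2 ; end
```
solid part
  facet normal 0.0000 0.0000 -1.0000
    outer loop
      vertex 3.89 15.10 0.00
      vertex 12.04 15.31 0.00
      vertex 16.30 8.36 0.00
    endloop
  endfacet
  facet normal 0.0000 0.0000 -1.0000
    outer loop
      vertex 0.00 7.94 0.00
      vertex 3.89 15.10 0.00
      vertex 16.30 8.36 0.00
    endloop
  endfacet
  facet normal 0.0000 0.0000 -1.0000
    outer loop
      vertex 4.26 0.99 0.00
      vertex 0.00 7.94 0.00
      vertex 16.30 8.36 0.00
    endloop
  endfacet
  facet normal 0.0000 0.0000 -1.0000
    outer loop
      vertex 12.41 1.20 0.00
      vertex 4.26 0.99 0.00
      vertex 16.30 8.36 0.00
    endloop
  endfacet
  facet normal 0.0000 0.0000 1.0000
    outer loop
      vertex 16.30 8.36 15.05
      vertex 12.04 15.31 15.05
      vertex 3.89 15.10 15.05
    endloop
  endfacet
  facet normal 0.0000 0.0000 1.0000
    outer loop
      vertex 16.30 8.36 15.05
      vertex 3.89 15.10 15.05
      vertex 0.00 7.94 15.05
    endloop
  endfacet
  facet normal 0.0000 0.0000 1.0000
    outer loop
      vertex 16.30 8.36 15.05
      vertex 0.00 7.94 15.05
      vertex 4.26 0.99 15.05
    endloop
  endfacet
  facet normal 0.0000 0.0000 1.0000
    outer loop
      vertex 16.30 8.36 15.05
      vertex 4.26 0.99 15.05
      vertex 12.41 1.20 15.05
    endloop
  endfacet
  facet normal 0.8526 0.5226 0.0000
    outer loop
      vertex 16.30 8.36 0.00
      vertex 12.04 15.31 0.00
      vertex 12.04 15.31 15.05
    endloop
  endfacet
  facet normal 0.8526 0.5226 0.0000
    outer loop
      vertex 16.30 8.36 0.00
      vertex 12.04 15.31 15.05
      vertex 16.30 8.36 15.05
    endloop
  endfacet
  facet normal -0.0258 0.9997 0.0000
    outer loop
      vertex 12.04 15.31 0.00
      vertex 3.89 15.10 0.00
      vertex 3.89 15.10 15.05
    endloop
  endfacet
  facet normal -0.0258 0.9997 0.0000
    outer loop
      vertex 12.04 15.31 0.00
      vertex 3.89 15.10 15.05
      vertex 12.04 15.31 15.05
    endloop
  endfacet
  facet normal -0.8787 0.4774 0.0000
    outer loop
      vertex 3.89 15.10 0.00
      vertex 0.00 7.94 0.00
      vertex 0.00 7.94 15.05
    endloop
  endfacet
  facet normal -0.8787 0.4774 0.0000
    outer loop
      vertex 3.89 15.10 0.00
      vertex 0.00 7.94 15.05
      vertex 3.89 15.10 15.05
    endloop
  endfacet
  facet normal -0.8526 -0.5226 0.0000
    outer loop
      vertex 0.00 7.94 0.00
      vertex 4.26 0.99 0.00
      vertex 4.26 0.99 15.05
    endloop
  endfacet
  facet normal -0.8526 -0.5226 0.0000
    outer loop
      vertex 0.00 7.94 0.00
      vertex 4.26 0.99 15.05
      vertex 0.00 7.94 15.05
    endloop
  endfacet
  facet normal 0.0258 -0.9997 0.0000
    outer loop
      vertex 4.26 0.99 0.00
      vertex 12.41 1.20 0.00
      vertex 12.41 1.20 15.05
    endloop
  endfacet
  facet normal 0.0258 -0.9997 0.0000
    outer loop
      vertex 4.26 0.99 0.00
      vertex 12.41 1.20 15.05
      vertex 4.26 0.99 15.05
    endloop
  endfacet
  facet normal 0.8787 -0.4774 0.0000
    outer loop
      vertex 12.41 1.20 0.00
      vertex 16.30 8.36 0.00
      vertex 16.30 8.36 15.05
    endloop
  endfacet
  facet normal 0.8787 -0.4774 0.0000
    outer loop
      vertex 12.41 1.20 0.00
      vertex 16.30 8.36 15.05
      vertex 12.41 1.20 15.05
    endloop
  endfacet
endsolid part

The G0 Z moves step by Δz≈1.88 mm. Every layer's G1 loop is the same polygon, so the solid is a straight extrusion of it from z=0 to z≈15.1. Closing with flat bottom and top caps and triangulating gives 20 facets — a regular 6-sided prism (a cylinder approximated with 6 flat sides), circumscribed radius ≈ 8.15 mm, height ≈ 15.1 mm.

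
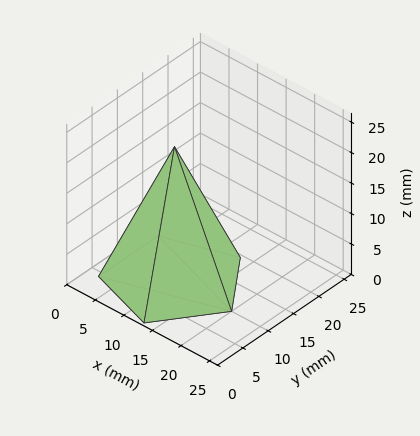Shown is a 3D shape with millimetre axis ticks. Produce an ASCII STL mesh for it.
Reading the render: the shape is a regular 5-sided pyramid, base circumscribed radius ≈ 10 mm, apex at z ≈ 22 mm (dimensions read to the nearest mm from the axis ticks). For the STL, each face is triangulated and given an outward normal.

solid part
  facet normal 0.0000 0.0000 -1.0000
    outer loop
      vertex 1.91 15.88 0.00
      vertex 13.09 19.51 0.00
      vertex 20.00 10.00 0.00
    endloop
  endfacet
  facet normal 0.0000 0.0000 -1.0000
    outer loop
      vertex 1.91 4.12 0.00
      vertex 1.91 15.88 0.00
      vertex 20.00 10.00 0.00
    endloop
  endfacet
  facet normal 0.0000 0.0000 -1.0000
    outer loop
      vertex 13.09 0.49 0.00
      vertex 1.91 4.12 0.00
      vertex 20.00 10.00 0.00
    endloop
  endfacet
  facet normal 0.7593 0.5517 0.3451
    outer loop
      vertex 20.00 10.00 0.00
      vertex 13.09 19.51 0.00
      vertex 10.00 10.00 22.00
    endloop
  endfacet
  facet normal -0.2898 0.8927 0.3452
    outer loop
      vertex 13.09 19.51 0.00
      vertex 1.91 15.88 0.00
      vertex 10.00 10.00 22.00
    endloop
  endfacet
  facet normal -0.9386 0.0000 0.3451
    outer loop
      vertex 1.91 15.88 0.00
      vertex 1.91 4.12 0.00
      vertex 10.00 10.00 22.00
    endloop
  endfacet
  facet normal -0.2898 -0.8927 0.3452
    outer loop
      vertex 1.91 4.12 0.00
      vertex 13.09 0.49 0.00
      vertex 10.00 10.00 22.00
    endloop
  endfacet
  facet normal 0.7593 -0.5517 0.3451
    outer loop
      vertex 13.09 0.49 0.00
      vertex 20.00 10.00 0.00
      vertex 10.00 10.00 22.00
    endloop
  endfacet
endsolid part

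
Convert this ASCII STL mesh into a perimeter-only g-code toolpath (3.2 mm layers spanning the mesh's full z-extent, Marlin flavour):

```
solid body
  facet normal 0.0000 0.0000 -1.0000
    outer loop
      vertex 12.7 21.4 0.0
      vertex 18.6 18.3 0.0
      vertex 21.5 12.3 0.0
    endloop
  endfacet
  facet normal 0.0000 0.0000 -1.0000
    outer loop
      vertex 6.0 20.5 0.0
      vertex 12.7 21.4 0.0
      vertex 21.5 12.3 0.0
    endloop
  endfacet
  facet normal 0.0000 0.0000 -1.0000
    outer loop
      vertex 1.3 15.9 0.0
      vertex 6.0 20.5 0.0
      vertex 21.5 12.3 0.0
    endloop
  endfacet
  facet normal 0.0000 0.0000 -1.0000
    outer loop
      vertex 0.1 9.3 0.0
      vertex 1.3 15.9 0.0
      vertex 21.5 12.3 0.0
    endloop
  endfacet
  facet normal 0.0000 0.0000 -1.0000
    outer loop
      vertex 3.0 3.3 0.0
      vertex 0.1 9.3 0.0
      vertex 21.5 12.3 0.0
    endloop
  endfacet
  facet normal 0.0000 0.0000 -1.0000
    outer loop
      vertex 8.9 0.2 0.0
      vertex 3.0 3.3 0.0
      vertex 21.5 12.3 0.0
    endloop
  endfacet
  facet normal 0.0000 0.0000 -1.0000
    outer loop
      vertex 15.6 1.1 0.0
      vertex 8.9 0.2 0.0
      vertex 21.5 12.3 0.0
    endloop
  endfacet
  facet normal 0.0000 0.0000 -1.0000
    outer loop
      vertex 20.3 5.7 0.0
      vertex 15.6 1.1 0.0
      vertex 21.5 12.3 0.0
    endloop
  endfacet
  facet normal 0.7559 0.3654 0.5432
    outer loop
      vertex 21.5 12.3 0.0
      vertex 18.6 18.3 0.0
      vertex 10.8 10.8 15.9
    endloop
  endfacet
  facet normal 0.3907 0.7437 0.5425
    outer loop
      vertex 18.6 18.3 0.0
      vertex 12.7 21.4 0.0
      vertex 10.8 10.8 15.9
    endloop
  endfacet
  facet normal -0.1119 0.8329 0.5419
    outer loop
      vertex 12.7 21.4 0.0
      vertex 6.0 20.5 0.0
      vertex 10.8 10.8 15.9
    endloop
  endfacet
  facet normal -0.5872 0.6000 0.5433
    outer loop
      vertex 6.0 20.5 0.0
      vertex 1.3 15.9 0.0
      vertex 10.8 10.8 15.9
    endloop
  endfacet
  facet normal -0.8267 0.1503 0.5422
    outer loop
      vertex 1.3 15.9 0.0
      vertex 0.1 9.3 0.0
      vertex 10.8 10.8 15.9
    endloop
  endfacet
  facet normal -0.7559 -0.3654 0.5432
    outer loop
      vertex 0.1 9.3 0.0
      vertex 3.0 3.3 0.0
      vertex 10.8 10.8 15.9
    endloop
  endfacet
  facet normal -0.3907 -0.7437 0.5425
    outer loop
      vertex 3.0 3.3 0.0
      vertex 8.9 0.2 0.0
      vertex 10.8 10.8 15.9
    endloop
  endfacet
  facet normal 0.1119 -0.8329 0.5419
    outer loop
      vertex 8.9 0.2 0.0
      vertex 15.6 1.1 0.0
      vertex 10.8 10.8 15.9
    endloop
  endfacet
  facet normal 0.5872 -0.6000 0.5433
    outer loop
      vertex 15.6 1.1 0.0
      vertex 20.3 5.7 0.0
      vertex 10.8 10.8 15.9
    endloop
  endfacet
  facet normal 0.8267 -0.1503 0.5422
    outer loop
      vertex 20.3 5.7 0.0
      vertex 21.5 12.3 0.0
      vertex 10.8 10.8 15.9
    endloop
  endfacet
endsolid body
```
; perimeter-only toolpath
G21 ; units = mm
G90 ; absolute positioning
G28 ; home
; layer 1
G0 Z3.2
G0 X19.4 Y12.0
G1 X17.0 Y16.8
G1 X12.3 Y19.3
G1 X7.0 Y18.6
G1 X3.2 Y14.9
G1 X2.2 Y9.6
G1 X4.6 Y4.8
G1 X9.3 Y2.3
G1 X14.6 Y3.0
G1 X18.4 Y6.7
G1 X19.4 Y12.0
; layer 2
G0 Z6.4
G0 X17.2 Y11.7
G1 X15.5 Y15.3
G1 X11.9 Y17.2
G1 X7.9 Y16.6
G1 X5.1 Y13.9
G1 X4.4 Y9.9
G1 X6.1 Y6.3
G1 X9.7 Y4.4
G1 X13.7 Y5.0
G1 X16.5 Y7.7
G1 X17.2 Y11.7
; layer 3
G0 Z9.5
G0 X15.1 Y11.4
G1 X13.9 Y13.8
G1 X11.6 Y15.0
G1 X8.9 Y14.7
G1 X7.0 Y12.8
G1 X6.5 Y10.2
G1 X7.7 Y7.8
G1 X10.0 Y6.6
G1 X12.7 Y6.9
G1 X14.6 Y8.8
G1 X15.1 Y11.4
; layer 4
G0 Z12.7
G0 X12.9 Y11.1
G1 X12.4 Y12.3
G1 X11.2 Y12.9
G1 X9.8 Y12.7
G1 X8.9 Y11.8
G1 X8.7 Y10.5
G1 X9.2 Y9.3
G1 X10.4 Y8.7
G1 X11.8 Y8.9
G1 X12.7 Y9.8
G1 X12.9 Y11.1
M2 ; end

The solid is a regular 10-sided pyramid, base circumscribed radius ≈ 10.8 mm, apex at z ≈ 15.9 mm. Slicing at Δz = 3.2 mm — 5 equal slices spanning the solid's height, so layer i sits at z = i·h/5 — gives 4 non-empty perimeters. Each is a 10-segment closed polygon; G0 lifts to the layer z and rapids to the start vertex, then G1 traces the edges. The cross-section shrinks linearly with z (the slice at the apex is degenerate and omitted).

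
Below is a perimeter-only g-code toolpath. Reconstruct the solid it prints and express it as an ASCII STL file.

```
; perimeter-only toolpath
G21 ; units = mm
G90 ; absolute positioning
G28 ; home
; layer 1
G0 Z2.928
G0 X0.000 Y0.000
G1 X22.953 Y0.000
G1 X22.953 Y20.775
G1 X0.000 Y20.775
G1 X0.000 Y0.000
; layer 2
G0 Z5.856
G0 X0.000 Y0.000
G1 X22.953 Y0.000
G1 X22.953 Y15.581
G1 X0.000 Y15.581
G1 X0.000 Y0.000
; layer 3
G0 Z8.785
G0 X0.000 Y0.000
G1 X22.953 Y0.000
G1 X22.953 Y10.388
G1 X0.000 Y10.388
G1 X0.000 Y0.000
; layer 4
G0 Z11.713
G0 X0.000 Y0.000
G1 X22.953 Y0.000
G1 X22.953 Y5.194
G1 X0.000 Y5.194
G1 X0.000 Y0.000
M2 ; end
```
solid part
  facet normal 0.0000 0.0000 -1.0000
    outer loop
      vertex 22.953 25.969 0.000
      vertex 22.953 0.000 0.000
      vertex 0.000 0.000 0.000
    endloop
  endfacet
  facet normal 0.0000 0.0000 -1.0000
    outer loop
      vertex 0.000 25.969 0.000
      vertex 22.953 25.969 0.000
      vertex 0.000 0.000 0.000
    endloop
  endfacet
  facet normal 0.0000 -1.0000 0.0000
    outer loop
      vertex 0.000 0.000 0.000
      vertex 22.953 0.000 0.000
      vertex 22.953 0.000 14.641
    endloop
  endfacet
  facet normal 0.0000 -1.0000 0.0000
    outer loop
      vertex 0.000 0.000 0.000
      vertex 22.953 0.000 14.641
      vertex 0.000 0.000 14.641
    endloop
  endfacet
  facet normal 0.0000 0.4911 0.8711
    outer loop
      vertex 0.000 0.000 14.641
      vertex 22.953 0.000 14.641
      vertex 22.953 25.969 0.000
    endloop
  endfacet
  facet normal 0.0000 0.4911 0.8711
    outer loop
      vertex 0.000 0.000 14.641
      vertex 22.953 25.969 0.000
      vertex 0.000 25.969 0.000
    endloop
  endfacet
  facet normal -1.0000 0.0000 0.0000
    outer loop
      vertex 0.000 0.000 14.641
      vertex 0.000 25.969 0.000
      vertex 0.000 0.000 0.000
    endloop
  endfacet
  facet normal 1.0000 0.0000 0.0000
    outer loop
      vertex 22.953 0.000 0.000
      vertex 22.953 25.969 0.000
      vertex 22.953 0.000 14.641
    endloop
  endfacet
endsolid part

The G0 Z moves step by Δz≈2.928 mm. The G1 loops shrink linearly with z, so the solid tapers from its base footprint up to z≈14.6. Closing with a flat bottom cap and the tapered top and triangulating gives 8 facets — a wedge (ramp): 23 × 26 mm base, rising to 14.6 mm along the y=0 edge and sloping linearly to z=0 at y=26.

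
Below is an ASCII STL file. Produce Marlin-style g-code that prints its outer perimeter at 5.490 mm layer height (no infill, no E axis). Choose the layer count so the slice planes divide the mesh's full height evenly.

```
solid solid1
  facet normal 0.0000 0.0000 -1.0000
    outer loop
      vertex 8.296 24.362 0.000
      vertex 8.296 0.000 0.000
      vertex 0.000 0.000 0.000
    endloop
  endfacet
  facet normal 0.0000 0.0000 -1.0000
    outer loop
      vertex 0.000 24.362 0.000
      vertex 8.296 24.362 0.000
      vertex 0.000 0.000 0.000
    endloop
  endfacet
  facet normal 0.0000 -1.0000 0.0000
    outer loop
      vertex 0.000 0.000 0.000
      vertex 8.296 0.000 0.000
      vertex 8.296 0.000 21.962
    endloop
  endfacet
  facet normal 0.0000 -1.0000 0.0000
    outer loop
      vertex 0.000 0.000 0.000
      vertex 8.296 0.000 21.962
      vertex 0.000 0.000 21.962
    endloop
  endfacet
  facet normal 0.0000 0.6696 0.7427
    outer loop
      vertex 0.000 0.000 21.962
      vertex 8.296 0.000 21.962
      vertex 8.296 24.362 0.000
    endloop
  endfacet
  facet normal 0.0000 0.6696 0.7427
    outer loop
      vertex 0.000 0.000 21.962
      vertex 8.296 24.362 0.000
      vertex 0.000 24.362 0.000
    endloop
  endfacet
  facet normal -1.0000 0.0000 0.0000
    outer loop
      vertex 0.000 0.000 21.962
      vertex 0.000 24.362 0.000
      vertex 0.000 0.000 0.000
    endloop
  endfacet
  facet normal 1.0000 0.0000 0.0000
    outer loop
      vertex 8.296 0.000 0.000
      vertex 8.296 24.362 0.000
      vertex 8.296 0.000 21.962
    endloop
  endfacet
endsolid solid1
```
; perimeter-only toolpath
G21 ; units = mm
G90 ; absolute positioning
G28 ; home
; layer 1
G0 Z5.490
G0 X0.000 Y0.000
G1 X8.296 Y0.000
G1 X8.296 Y18.271
G1 X0.000 Y18.271
G1 X0.000 Y0.000
; layer 2
G0 Z10.981
G0 X0.000 Y0.000
G1 X8.296 Y0.000
G1 X8.296 Y12.181
G1 X0.000 Y12.181
G1 X0.000 Y0.000
; layer 3
G0 Z16.471
G0 X0.000 Y0.000
G1 X8.296 Y0.000
G1 X8.296 Y6.090
G1 X0.000 Y6.090
G1 X0.000 Y0.000
M2 ; end

The solid is a wedge (ramp): 8.3 × 24.4 mm base, rising to 22 mm along the y=0 edge and sloping linearly to z=0 at y=24.4. Slicing at Δz = 5.490 mm — 4 equal slices spanning the solid's height, so layer i sits at z = i·h/4 — gives 3 non-empty perimeters. Each is a 4-segment closed polygon; G0 lifts to the layer z and rapids to the start vertex, then G1 traces the edges. The cross-section shrinks linearly with z (the slice at the apex is degenerate and omitted).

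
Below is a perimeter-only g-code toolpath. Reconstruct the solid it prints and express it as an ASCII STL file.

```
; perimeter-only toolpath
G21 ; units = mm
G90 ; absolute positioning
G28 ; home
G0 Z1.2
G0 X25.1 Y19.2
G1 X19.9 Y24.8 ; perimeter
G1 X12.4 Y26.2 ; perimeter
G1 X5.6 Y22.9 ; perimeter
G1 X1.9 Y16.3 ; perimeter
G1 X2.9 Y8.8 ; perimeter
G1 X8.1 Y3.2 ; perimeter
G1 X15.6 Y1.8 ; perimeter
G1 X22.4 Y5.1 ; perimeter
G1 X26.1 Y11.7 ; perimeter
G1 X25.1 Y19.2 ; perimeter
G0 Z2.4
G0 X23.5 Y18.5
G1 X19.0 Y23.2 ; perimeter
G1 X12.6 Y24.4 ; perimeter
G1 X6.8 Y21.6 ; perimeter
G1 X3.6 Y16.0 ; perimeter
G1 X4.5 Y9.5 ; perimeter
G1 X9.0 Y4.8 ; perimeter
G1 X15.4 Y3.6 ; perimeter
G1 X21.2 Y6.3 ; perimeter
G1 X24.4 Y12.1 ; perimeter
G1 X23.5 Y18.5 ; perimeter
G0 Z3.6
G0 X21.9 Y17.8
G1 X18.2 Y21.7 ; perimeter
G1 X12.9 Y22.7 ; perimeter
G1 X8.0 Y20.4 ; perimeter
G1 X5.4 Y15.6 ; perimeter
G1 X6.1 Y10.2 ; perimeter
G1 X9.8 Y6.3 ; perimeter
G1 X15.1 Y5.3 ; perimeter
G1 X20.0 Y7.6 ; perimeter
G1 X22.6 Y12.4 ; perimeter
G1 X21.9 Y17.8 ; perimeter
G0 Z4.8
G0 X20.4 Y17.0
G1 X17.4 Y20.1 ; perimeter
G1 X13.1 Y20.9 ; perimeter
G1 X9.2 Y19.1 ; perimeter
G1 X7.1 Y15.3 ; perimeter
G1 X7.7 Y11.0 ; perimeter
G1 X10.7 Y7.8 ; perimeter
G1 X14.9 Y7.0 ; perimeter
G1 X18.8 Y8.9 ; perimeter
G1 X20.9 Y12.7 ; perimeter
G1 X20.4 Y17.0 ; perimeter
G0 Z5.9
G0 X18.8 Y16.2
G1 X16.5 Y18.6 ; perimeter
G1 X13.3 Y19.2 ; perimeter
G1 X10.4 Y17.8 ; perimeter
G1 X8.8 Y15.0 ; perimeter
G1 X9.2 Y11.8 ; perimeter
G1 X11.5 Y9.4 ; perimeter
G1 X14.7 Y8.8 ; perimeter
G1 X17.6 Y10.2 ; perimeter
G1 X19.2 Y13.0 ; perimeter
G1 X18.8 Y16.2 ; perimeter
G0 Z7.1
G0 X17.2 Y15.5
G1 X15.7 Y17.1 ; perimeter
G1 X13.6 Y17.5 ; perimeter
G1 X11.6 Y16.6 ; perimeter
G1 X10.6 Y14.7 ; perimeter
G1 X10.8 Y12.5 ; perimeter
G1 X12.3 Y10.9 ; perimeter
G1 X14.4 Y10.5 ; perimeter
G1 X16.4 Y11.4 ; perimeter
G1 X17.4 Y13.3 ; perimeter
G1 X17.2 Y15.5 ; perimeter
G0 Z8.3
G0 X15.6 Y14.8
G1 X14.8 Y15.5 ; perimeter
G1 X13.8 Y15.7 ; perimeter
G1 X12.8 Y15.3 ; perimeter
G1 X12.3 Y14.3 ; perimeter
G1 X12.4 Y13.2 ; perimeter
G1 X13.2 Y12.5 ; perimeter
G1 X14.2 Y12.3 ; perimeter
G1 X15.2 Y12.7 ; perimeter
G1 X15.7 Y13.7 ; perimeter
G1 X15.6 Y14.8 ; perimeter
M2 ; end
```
solid part
  facet normal 0.0000 0.0000 -1.0000
    outer loop
      vertex 12.2 27.9 0.0
      vertex 20.7 26.3 0.0
      vertex 26.7 20.0 0.0
    endloop
  endfacet
  facet normal 0.0000 0.0000 -1.0000
    outer loop
      vertex 4.4 24.2 0.0
      vertex 12.2 27.9 0.0
      vertex 26.7 20.0 0.0
    endloop
  endfacet
  facet normal 0.0000 0.0000 -1.0000
    outer loop
      vertex 0.2 16.6 0.0
      vertex 4.4 24.2 0.0
      vertex 26.7 20.0 0.0
    endloop
  endfacet
  facet normal 0.0000 0.0000 -1.0000
    outer loop
      vertex 1.3 8.0 0.0
      vertex 0.2 16.6 0.0
      vertex 26.7 20.0 0.0
    endloop
  endfacet
  facet normal 0.0000 0.0000 -1.0000
    outer loop
      vertex 7.3 1.7 0.0
      vertex 1.3 8.0 0.0
      vertex 26.7 20.0 0.0
    endloop
  endfacet
  facet normal 0.0000 0.0000 -1.0000
    outer loop
      vertex 15.8 0.1 0.0
      vertex 7.3 1.7 0.0
      vertex 26.7 20.0 0.0
    endloop
  endfacet
  facet normal 0.0000 0.0000 -1.0000
    outer loop
      vertex 23.6 3.8 0.0
      vertex 15.8 0.1 0.0
      vertex 26.7 20.0 0.0
    endloop
  endfacet
  facet normal 0.0000 0.0000 -1.0000
    outer loop
      vertex 27.8 11.4 0.0
      vertex 23.6 3.8 0.0
      vertex 26.7 20.0 0.0
    endloop
  endfacet
  facet normal 0.4202 0.4002 0.8144
    outer loop
      vertex 26.7 20.0 0.0
      vertex 20.7 26.3 0.0
      vertex 14.0 14.0 9.5
    endloop
  endfacet
  facet normal 0.1074 0.5704 0.8143
    outer loop
      vertex 20.7 26.3 0.0
      vertex 12.2 27.9 0.0
      vertex 14.0 14.0 9.5
    endloop
  endfacet
  facet normal -0.2487 0.5244 0.8144
    outer loop
      vertex 12.2 27.9 0.0
      vertex 4.4 24.2 0.0
      vertex 14.0 14.0 9.5
    endloop
  endfacet
  facet normal -0.5078 0.2806 0.8145
    outer loop
      vertex 4.4 24.2 0.0
      vertex 0.2 16.6 0.0
      vertex 14.0 14.0 9.5
    endloop
  endfacet
  facet normal -0.5749 -0.0735 0.8149
    outer loop
      vertex 0.2 16.6 0.0
      vertex 1.3 8.0 0.0
      vertex 14.0 14.0 9.5
    endloop
  endfacet
  facet normal -0.4202 -0.4002 0.8144
    outer loop
      vertex 1.3 8.0 0.0
      vertex 7.3 1.7 0.0
      vertex 14.0 14.0 9.5
    endloop
  endfacet
  facet normal -0.1074 -0.5704 0.8143
    outer loop
      vertex 7.3 1.7 0.0
      vertex 15.8 0.1 0.0
      vertex 14.0 14.0 9.5
    endloop
  endfacet
  facet normal 0.2487 -0.5244 0.8144
    outer loop
      vertex 15.8 0.1 0.0
      vertex 23.6 3.8 0.0
      vertex 14.0 14.0 9.5
    endloop
  endfacet
  facet normal 0.5078 -0.2806 0.8145
    outer loop
      vertex 23.6 3.8 0.0
      vertex 27.8 11.4 0.0
      vertex 14.0 14.0 9.5
    endloop
  endfacet
  facet normal 0.5749 0.0735 0.8149
    outer loop
      vertex 27.8 11.4 0.0
      vertex 26.7 20.0 0.0
      vertex 14.0 14.0 9.5
    endloop
  endfacet
endsolid part

The G0 Z moves step by Δz≈1.2 mm. The G1 loops shrink linearly with z, so the solid tapers from its base footprint up to z≈9.5. Closing with a flat bottom cap and the tapered top and triangulating gives 18 facets — a regular 10-sided pyramid, base circumscribed radius ≈ 14 mm, apex at z ≈ 9.5 mm.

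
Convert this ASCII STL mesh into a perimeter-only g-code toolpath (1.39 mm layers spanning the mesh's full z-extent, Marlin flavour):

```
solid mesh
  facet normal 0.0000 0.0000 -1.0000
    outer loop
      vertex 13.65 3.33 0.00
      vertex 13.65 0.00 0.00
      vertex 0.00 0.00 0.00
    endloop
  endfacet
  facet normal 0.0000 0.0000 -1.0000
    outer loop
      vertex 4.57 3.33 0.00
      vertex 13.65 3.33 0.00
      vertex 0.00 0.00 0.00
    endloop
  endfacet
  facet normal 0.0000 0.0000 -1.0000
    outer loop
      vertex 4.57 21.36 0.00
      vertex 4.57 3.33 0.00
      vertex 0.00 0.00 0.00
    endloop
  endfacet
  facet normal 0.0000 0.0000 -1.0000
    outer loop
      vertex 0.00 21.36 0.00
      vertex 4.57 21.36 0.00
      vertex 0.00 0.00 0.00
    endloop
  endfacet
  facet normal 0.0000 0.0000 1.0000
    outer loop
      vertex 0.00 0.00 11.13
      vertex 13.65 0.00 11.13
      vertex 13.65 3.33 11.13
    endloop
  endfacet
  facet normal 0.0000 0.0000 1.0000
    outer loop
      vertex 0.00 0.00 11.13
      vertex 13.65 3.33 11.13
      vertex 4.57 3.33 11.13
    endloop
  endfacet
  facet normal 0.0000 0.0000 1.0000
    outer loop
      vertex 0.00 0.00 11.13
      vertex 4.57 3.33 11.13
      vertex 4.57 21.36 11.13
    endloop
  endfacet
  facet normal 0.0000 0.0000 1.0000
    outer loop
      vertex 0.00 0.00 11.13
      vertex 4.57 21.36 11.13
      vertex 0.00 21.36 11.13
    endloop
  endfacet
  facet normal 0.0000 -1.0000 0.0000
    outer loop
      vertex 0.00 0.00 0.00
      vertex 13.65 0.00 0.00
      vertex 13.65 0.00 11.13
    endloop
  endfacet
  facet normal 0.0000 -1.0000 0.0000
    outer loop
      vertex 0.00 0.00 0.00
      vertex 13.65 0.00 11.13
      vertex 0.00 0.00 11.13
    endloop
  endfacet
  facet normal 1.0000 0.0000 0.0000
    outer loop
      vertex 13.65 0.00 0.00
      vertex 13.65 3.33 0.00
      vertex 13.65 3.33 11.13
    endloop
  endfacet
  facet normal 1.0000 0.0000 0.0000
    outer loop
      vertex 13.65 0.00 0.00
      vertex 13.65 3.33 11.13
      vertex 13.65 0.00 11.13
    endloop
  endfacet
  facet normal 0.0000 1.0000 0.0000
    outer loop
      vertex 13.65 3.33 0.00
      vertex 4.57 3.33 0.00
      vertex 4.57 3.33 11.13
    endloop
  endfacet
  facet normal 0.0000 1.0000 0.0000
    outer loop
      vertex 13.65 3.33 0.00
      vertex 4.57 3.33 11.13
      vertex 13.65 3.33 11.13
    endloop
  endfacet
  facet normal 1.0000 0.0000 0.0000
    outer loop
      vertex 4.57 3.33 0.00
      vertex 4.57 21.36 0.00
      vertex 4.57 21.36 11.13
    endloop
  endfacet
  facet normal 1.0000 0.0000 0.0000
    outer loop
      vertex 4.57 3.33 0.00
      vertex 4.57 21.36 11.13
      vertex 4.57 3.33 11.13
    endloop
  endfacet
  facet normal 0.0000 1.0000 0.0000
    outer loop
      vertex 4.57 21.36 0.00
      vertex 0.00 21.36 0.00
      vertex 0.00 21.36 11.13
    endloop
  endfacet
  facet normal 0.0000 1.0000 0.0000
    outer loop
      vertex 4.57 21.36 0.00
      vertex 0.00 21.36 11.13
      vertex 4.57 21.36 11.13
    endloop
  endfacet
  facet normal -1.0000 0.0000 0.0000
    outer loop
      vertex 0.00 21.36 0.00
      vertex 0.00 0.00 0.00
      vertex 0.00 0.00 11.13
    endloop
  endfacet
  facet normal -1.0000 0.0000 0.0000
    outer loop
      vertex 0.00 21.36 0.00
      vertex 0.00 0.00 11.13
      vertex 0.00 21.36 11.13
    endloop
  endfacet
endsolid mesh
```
; perimeter-only toolpath
G21 ; units = mm
G90 ; absolute positioning
G28 ; home
; layer 1
G0 Z1.39
G0 X0.00 Y0.00
G1 X13.65 Y0.00
G1 X13.65 Y3.33
G1 X4.57 Y3.33
G1 X4.57 Y21.36
G1 X0.00 Y21.36
G1 X0.00 Y0.00
; layer 2
G0 Z2.78
G0 X0.00 Y0.00
G1 X13.65 Y0.00
G1 X13.65 Y3.33
G1 X4.57 Y3.33
G1 X4.57 Y21.36
G1 X0.00 Y21.36
G1 X0.00 Y0.00
; layer 3
G0 Z4.17
G0 X0.00 Y0.00
G1 X13.65 Y0.00
G1 X13.65 Y3.33
G1 X4.57 Y3.33
G1 X4.57 Y21.36
G1 X0.00 Y21.36
G1 X0.00 Y0.00
; layer 4
G0 Z5.57
G0 X0.00 Y0.00
G1 X13.65 Y0.00
G1 X13.65 Y3.33
G1 X4.57 Y3.33
G1 X4.57 Y21.36
G1 X0.00 Y21.36
G1 X0.00 Y0.00
; layer 5
G0 Z6.96
G0 X0.00 Y0.00
G1 X13.65 Y0.00
G1 X13.65 Y3.33
G1 X4.57 Y3.33
G1 X4.57 Y21.36
G1 X0.00 Y21.36
G1 X0.00 Y0.00
; layer 6
G0 Z8.35
G0 X0.00 Y0.00
G1 X13.65 Y0.00
G1 X13.65 Y3.33
G1 X4.57 Y3.33
G1 X4.57 Y21.36
G1 X0.00 Y21.36
G1 X0.00 Y0.00
; layer 7
G0 Z9.74
G0 X0.00 Y0.00
G1 X13.65 Y0.00
G1 X13.65 Y3.33
G1 X4.57 Y3.33
G1 X4.57 Y21.36
G1 X0.00 Y21.36
G1 X0.00 Y0.00
; layer 8
G0 Z11.13
G0 X0.00 Y0.00
G1 X13.65 Y0.00
G1 X13.65 Y3.33
G1 X4.57 Y3.33
G1 X4.57 Y21.36
G1 X0.00 Y21.36
G1 X0.00 Y0.00
M2 ; end

The solid is an L-shaped prism: outer 13.7 × 21.4 mm, arm thicknesses ≈ 3.33 mm (horizontal) and 4.57 mm (vertical), extruded 11.1 mm in z. Slicing at Δz = 1.39 mm — 8 equal slices spanning the solid's height, so layer i sits at z = i·h/8 — gives 8 non-empty perimeters. Each is a 6-segment closed polygon; G0 lifts to the layer z and rapids to the start vertex, then G1 traces the edges.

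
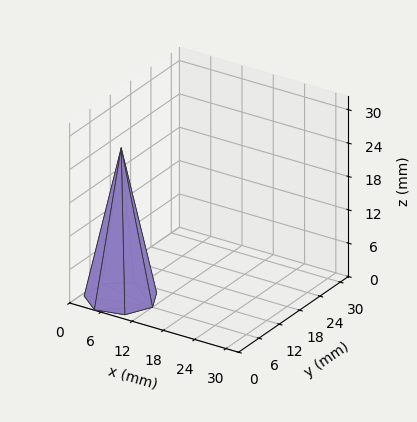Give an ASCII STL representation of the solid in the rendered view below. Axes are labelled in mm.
Reading the render: the shape is a regular 7-sided pyramid, base circumscribed radius ≈ 6 mm, apex at z ≈ 27 mm (dimensions read to the nearest mm from the axis ticks). For the STL, each face is triangulated and given an outward normal.

solid part
  facet normal 0.0000 0.0000 -1.0000
    outer loop
      vertex 4.665 11.850 0.000
      vertex 9.741 10.691 0.000
      vertex 12.000 6.000 0.000
    endloop
  endfacet
  facet normal 0.0000 0.0000 -1.0000
    outer loop
      vertex 0.594 8.603 0.000
      vertex 4.665 11.850 0.000
      vertex 12.000 6.000 0.000
    endloop
  endfacet
  facet normal 0.0000 0.0000 -1.0000
    outer loop
      vertex 0.594 3.397 0.000
      vertex 0.594 8.603 0.000
      vertex 12.000 6.000 0.000
    endloop
  endfacet
  facet normal 0.0000 0.0000 -1.0000
    outer loop
      vertex 4.665 0.150 0.000
      vertex 0.594 3.397 0.000
      vertex 12.000 6.000 0.000
    endloop
  endfacet
  facet normal 0.0000 0.0000 -1.0000
    outer loop
      vertex 9.741 1.309 0.000
      vertex 4.665 0.150 0.000
      vertex 12.000 6.000 0.000
    endloop
  endfacet
  facet normal 0.8834 0.4254 0.1963
    outer loop
      vertex 12.000 6.000 0.000
      vertex 9.741 10.691 0.000
      vertex 6.000 6.000 27.000
    endloop
  endfacet
  facet normal 0.2183 0.9559 0.1963
    outer loop
      vertex 9.741 10.691 0.000
      vertex 4.665 11.850 0.000
      vertex 6.000 6.000 27.000
    endloop
  endfacet
  facet normal -0.6114 0.7666 0.1963
    outer loop
      vertex 4.665 11.850 0.000
      vertex 0.594 8.603 0.000
      vertex 6.000 6.000 27.000
    endloop
  endfacet
  facet normal -0.9805 0.0000 0.1963
    outer loop
      vertex 0.594 8.603 0.000
      vertex 0.594 3.397 0.000
      vertex 6.000 6.000 27.000
    endloop
  endfacet
  facet normal -0.6114 -0.7666 0.1963
    outer loop
      vertex 0.594 3.397 0.000
      vertex 4.665 0.150 0.000
      vertex 6.000 6.000 27.000
    endloop
  endfacet
  facet normal 0.2183 -0.9559 0.1963
    outer loop
      vertex 4.665 0.150 0.000
      vertex 9.741 1.309 0.000
      vertex 6.000 6.000 27.000
    endloop
  endfacet
  facet normal 0.8834 -0.4254 0.1963
    outer loop
      vertex 9.741 1.309 0.000
      vertex 12.000 6.000 0.000
      vertex 6.000 6.000 27.000
    endloop
  endfacet
endsolid part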